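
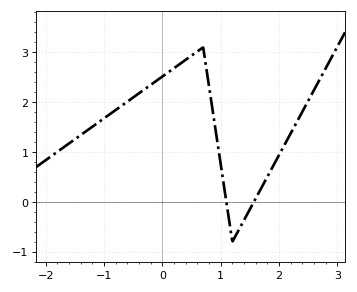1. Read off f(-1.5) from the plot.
1.3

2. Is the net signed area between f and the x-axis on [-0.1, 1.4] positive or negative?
positive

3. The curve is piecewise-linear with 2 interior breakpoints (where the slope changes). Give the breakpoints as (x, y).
(0.7, 3.1); (1.2, -0.8)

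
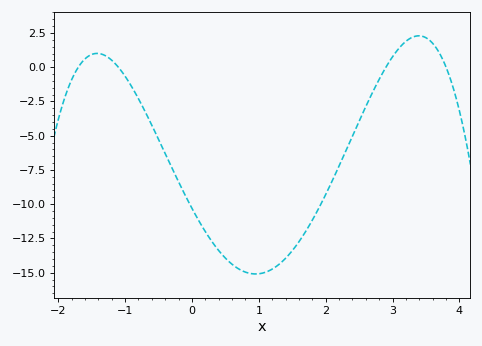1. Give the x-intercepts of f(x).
-1.7, -1.1, 2.9, 3.8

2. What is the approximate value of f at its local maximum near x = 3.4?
2.2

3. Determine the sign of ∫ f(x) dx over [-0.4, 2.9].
negative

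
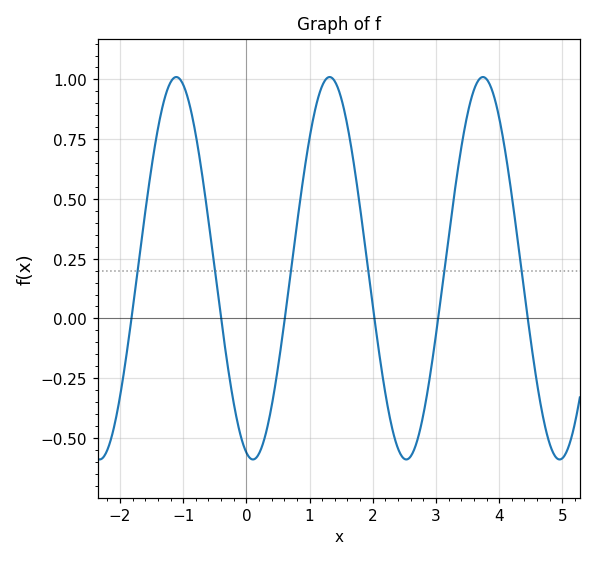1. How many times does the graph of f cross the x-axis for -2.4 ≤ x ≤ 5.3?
6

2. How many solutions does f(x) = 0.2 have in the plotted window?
6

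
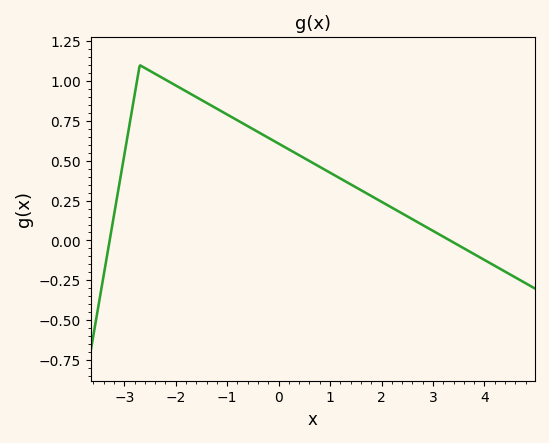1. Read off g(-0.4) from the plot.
0.68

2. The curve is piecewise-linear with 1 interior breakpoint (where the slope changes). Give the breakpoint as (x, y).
(-2.7, 1.1)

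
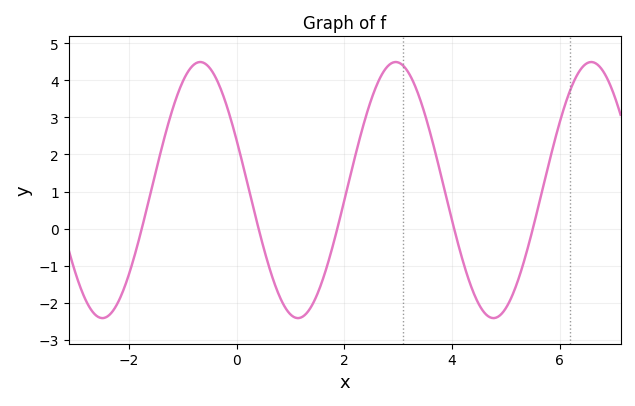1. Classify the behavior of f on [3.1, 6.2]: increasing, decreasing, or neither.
neither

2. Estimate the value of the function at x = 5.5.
-0.017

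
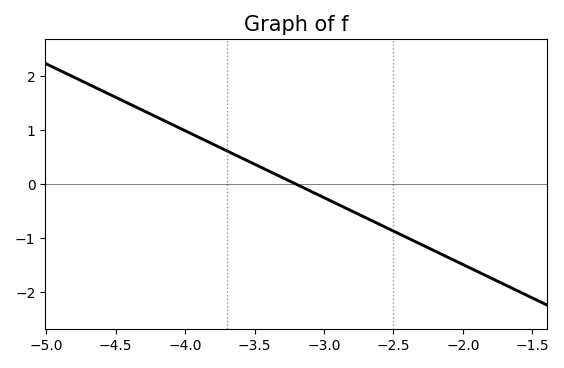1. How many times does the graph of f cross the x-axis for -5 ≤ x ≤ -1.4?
1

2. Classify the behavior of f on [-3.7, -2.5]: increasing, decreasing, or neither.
decreasing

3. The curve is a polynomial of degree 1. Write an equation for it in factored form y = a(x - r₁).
y = -1.24(x + 3.2)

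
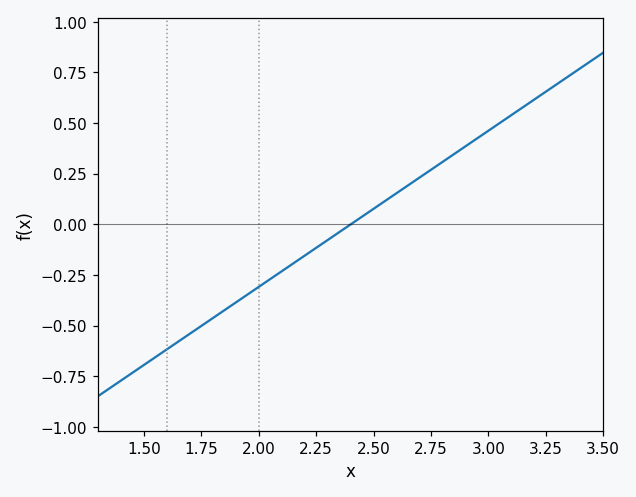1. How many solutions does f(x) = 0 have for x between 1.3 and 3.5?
1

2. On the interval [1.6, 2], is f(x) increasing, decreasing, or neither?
increasing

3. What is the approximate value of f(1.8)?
-0.462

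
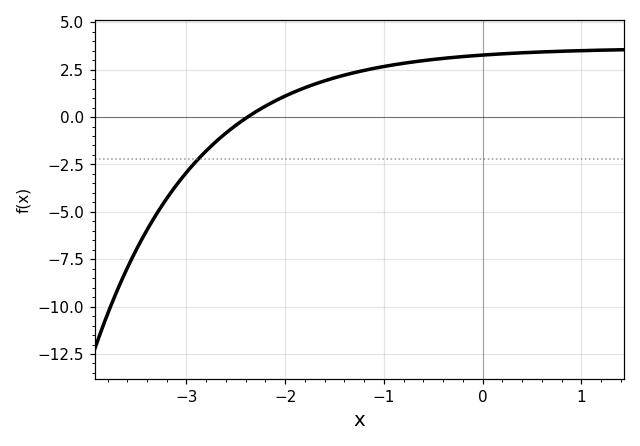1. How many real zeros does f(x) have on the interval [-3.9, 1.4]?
1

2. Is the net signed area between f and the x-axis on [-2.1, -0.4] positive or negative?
positive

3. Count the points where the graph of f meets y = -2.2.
1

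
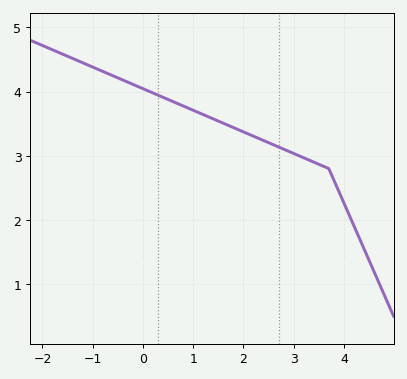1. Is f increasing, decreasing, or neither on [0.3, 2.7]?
decreasing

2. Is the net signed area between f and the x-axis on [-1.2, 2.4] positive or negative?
positive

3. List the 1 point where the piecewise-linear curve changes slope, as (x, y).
(3.7, 2.8)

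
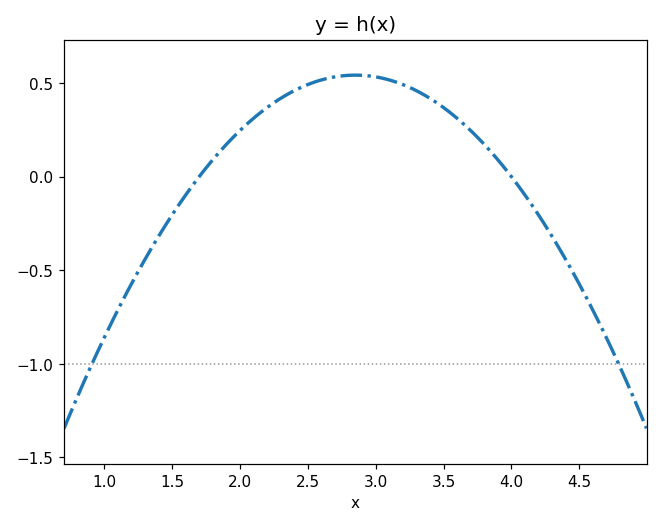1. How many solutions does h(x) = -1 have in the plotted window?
2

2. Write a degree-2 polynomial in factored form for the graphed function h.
y = -0.41(x - 1.7)(x - 4)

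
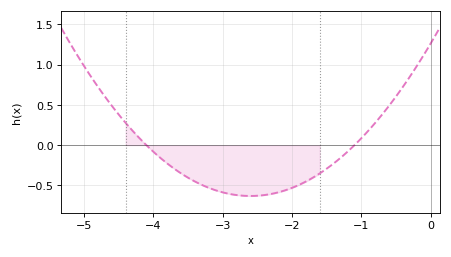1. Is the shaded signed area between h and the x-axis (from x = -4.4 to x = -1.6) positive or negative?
negative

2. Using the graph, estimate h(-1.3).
-0.15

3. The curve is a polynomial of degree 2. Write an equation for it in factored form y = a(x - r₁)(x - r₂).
y = 0.28(x + 4.1)(x + 1.1)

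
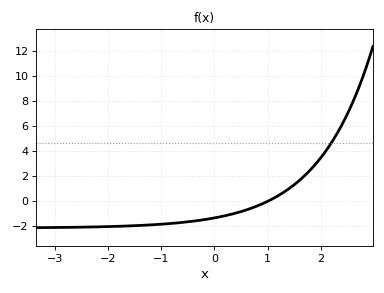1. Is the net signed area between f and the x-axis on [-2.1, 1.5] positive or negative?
negative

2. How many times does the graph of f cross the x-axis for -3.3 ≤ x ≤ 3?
1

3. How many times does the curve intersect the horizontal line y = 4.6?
1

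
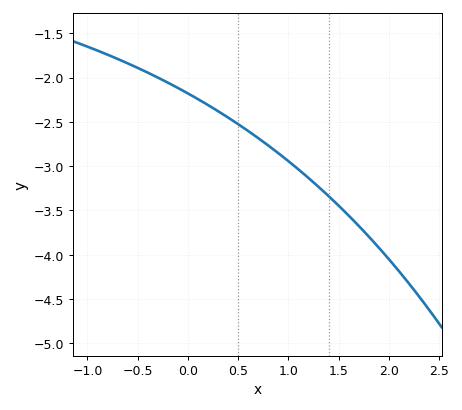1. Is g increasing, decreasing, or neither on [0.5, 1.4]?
decreasing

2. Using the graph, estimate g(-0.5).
-1.9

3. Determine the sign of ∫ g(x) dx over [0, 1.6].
negative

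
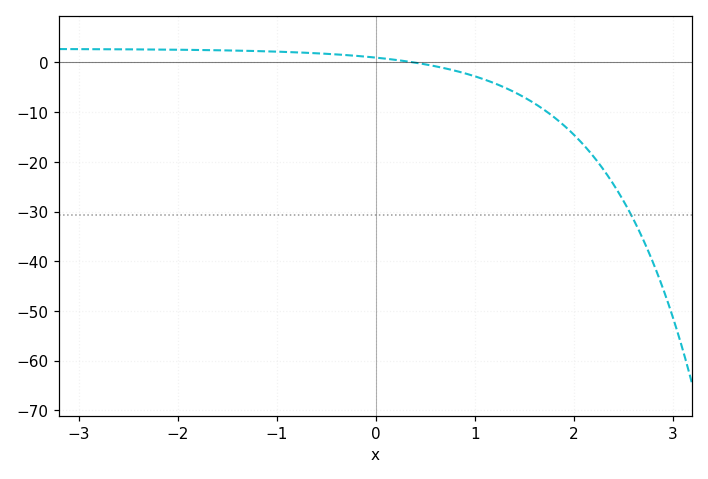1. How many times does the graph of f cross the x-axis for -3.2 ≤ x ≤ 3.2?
1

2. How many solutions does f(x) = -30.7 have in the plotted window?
1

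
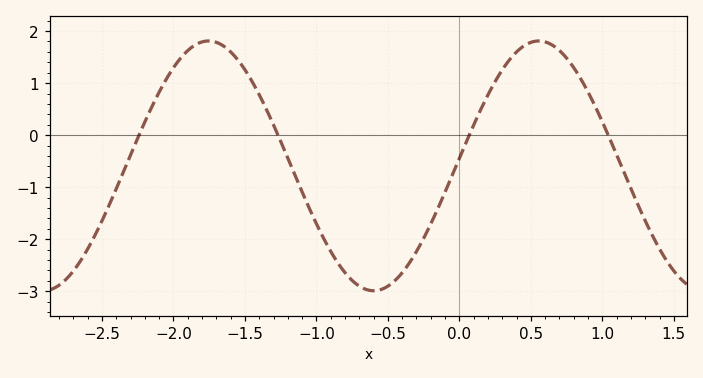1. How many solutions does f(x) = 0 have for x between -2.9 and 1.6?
4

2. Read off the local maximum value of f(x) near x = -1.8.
1.8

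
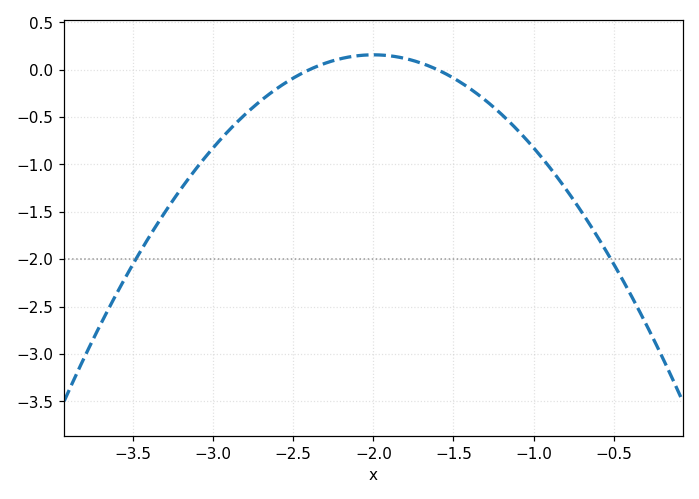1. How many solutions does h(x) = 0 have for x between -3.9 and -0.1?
2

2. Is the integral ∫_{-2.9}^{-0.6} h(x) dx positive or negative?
negative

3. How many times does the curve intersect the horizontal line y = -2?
2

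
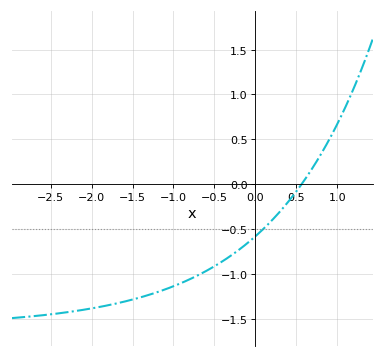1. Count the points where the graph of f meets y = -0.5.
1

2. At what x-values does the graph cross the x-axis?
0.565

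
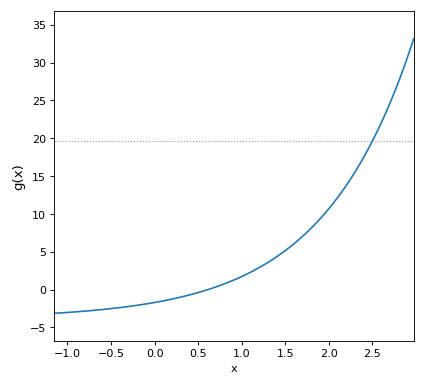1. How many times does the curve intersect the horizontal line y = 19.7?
1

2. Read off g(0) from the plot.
-1.5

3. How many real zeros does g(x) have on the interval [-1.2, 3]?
1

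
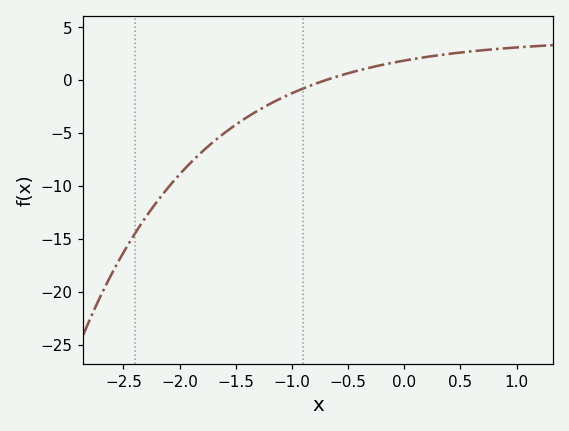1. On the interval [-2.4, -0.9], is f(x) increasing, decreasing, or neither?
increasing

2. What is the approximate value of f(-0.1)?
1.5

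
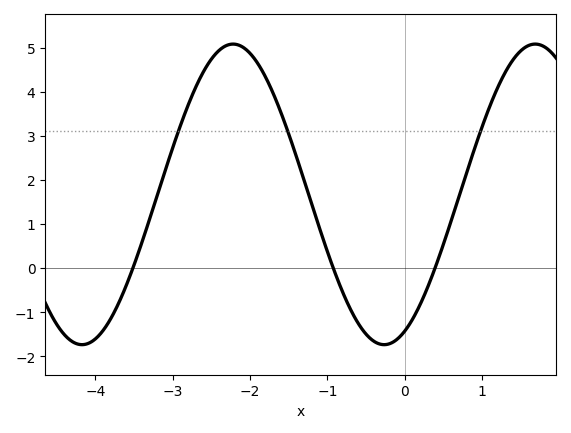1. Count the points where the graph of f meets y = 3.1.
3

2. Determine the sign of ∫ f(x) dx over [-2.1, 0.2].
positive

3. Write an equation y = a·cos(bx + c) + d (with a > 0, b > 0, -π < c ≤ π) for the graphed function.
y = 3.41cos(1.61x - 2.71) + 1.67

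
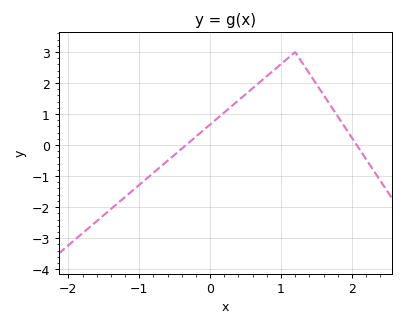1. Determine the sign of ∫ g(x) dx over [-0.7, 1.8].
positive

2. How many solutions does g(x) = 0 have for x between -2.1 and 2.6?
2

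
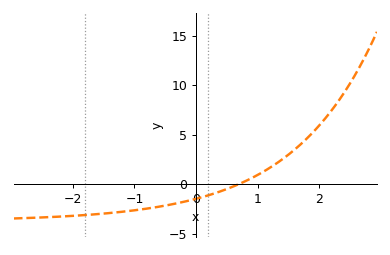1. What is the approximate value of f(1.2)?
1.66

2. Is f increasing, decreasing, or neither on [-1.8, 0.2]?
increasing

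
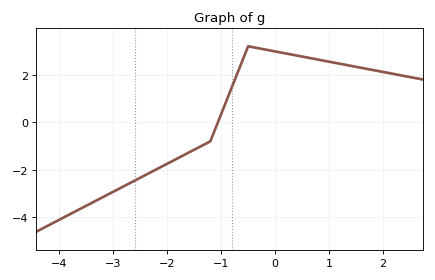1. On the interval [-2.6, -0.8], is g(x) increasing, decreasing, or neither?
increasing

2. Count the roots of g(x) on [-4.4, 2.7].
1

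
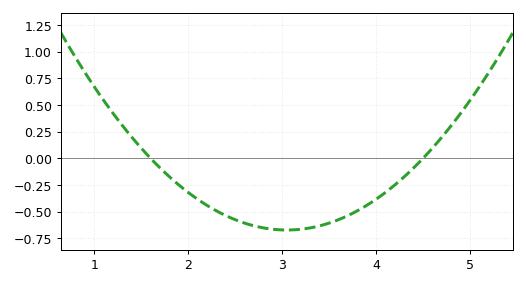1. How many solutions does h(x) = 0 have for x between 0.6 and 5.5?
2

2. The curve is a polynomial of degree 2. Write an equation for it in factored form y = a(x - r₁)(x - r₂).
y = 0.32(x - 1.6)(x - 4.5)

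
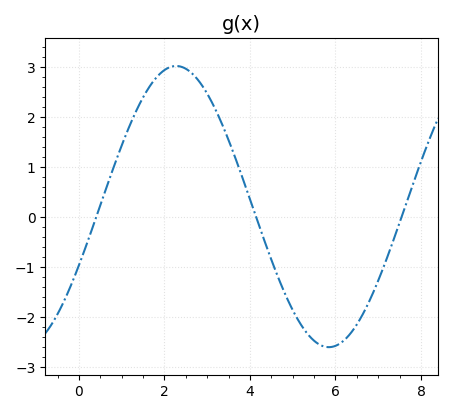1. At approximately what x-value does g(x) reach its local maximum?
2.2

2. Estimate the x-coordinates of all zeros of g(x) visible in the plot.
0.4, 4.2, 7.6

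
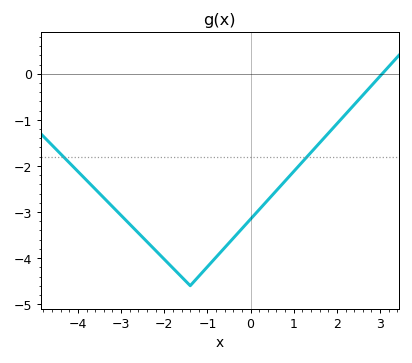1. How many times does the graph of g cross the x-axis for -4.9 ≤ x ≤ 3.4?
1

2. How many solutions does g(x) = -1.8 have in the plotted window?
2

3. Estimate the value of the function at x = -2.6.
-3.46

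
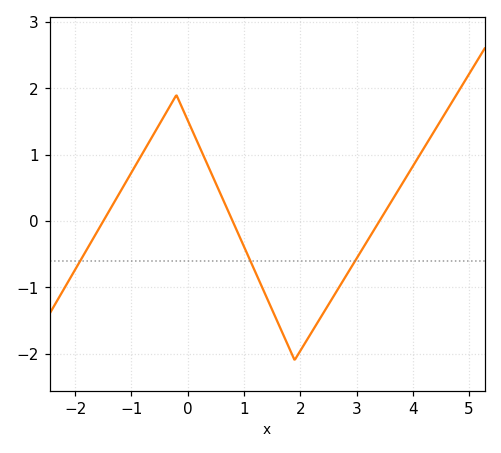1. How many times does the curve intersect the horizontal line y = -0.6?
3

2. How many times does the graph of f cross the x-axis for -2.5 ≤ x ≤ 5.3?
3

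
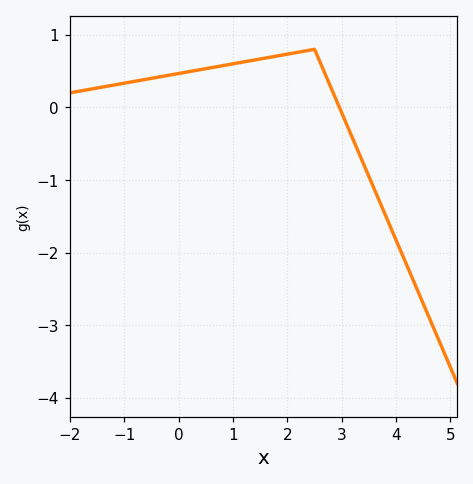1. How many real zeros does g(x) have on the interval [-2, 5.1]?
1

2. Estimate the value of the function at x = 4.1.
-2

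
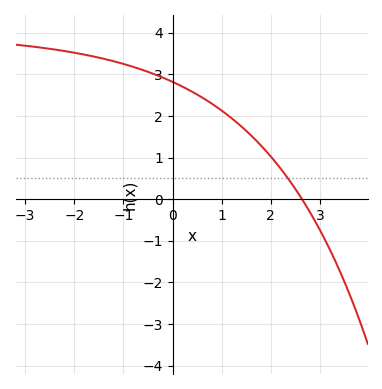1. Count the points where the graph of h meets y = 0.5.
1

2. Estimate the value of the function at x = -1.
3.3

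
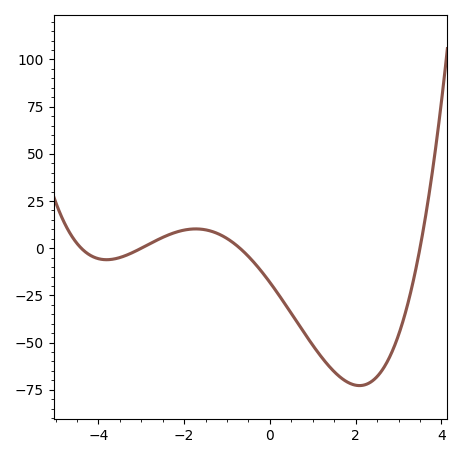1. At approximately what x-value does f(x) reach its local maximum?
-1.8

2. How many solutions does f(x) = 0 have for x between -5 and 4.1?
4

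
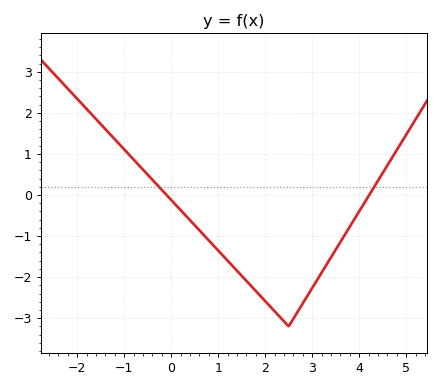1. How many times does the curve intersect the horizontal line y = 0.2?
2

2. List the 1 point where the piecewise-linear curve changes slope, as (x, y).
(2.5, -3.2)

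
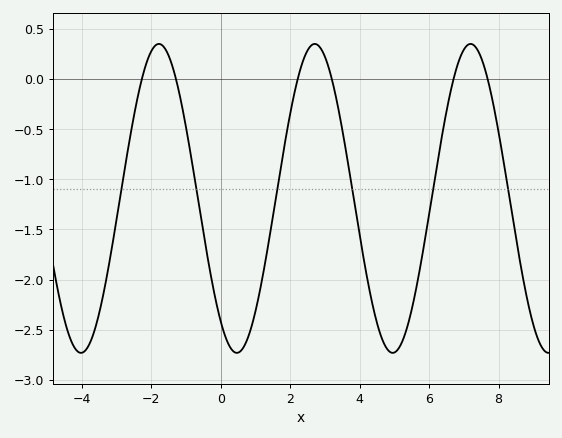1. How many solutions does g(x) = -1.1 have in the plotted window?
6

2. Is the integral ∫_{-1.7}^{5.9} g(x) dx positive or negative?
negative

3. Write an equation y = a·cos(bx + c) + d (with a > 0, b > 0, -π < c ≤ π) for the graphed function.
y = 1.54cos(1.4x + 2.5) - 1.19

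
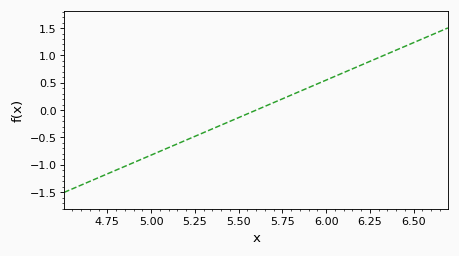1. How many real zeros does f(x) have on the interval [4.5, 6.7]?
1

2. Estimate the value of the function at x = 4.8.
-1.1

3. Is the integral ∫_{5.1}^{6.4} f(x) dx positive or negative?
positive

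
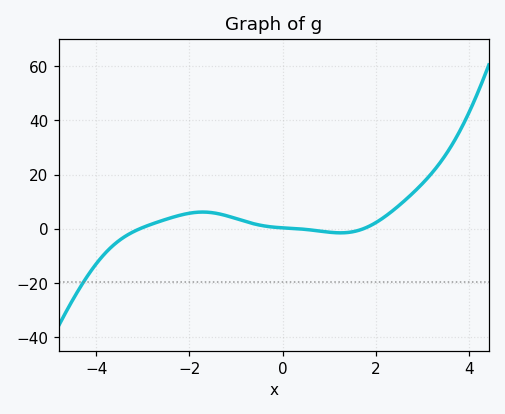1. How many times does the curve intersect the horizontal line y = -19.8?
1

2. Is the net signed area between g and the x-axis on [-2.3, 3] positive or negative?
positive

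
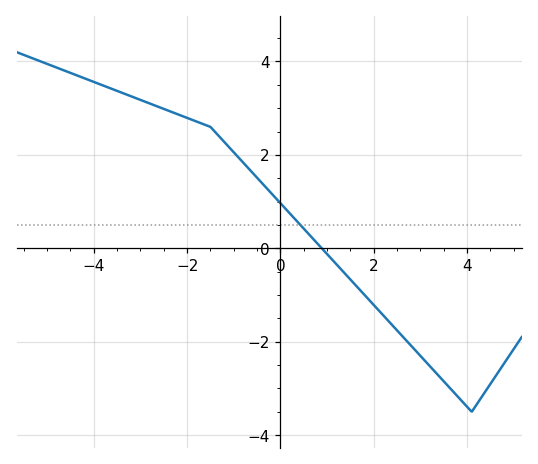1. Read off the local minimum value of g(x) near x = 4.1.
-3.4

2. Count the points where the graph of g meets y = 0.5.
1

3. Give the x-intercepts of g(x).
0.8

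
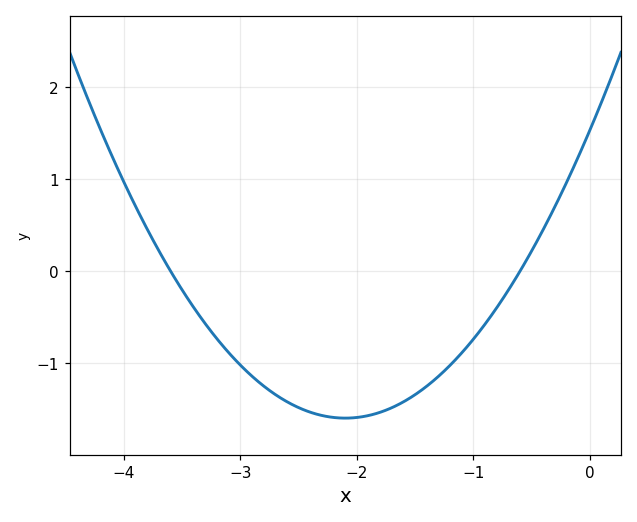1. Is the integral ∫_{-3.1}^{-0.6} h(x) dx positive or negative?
negative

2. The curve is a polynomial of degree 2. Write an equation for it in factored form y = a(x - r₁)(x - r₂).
y = 0.71(x + 3.6)(x + 0.6)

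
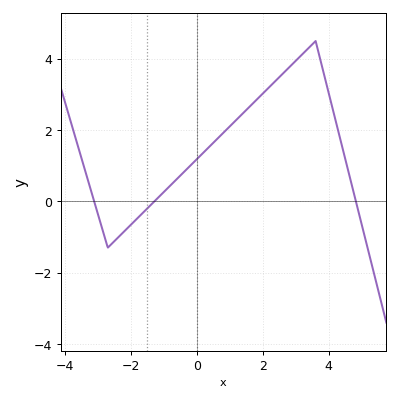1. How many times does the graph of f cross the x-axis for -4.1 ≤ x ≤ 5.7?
3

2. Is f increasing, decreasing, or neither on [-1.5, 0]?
increasing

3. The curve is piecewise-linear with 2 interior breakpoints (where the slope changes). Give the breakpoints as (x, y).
(-2.7, -1.3); (3.6, 4.5)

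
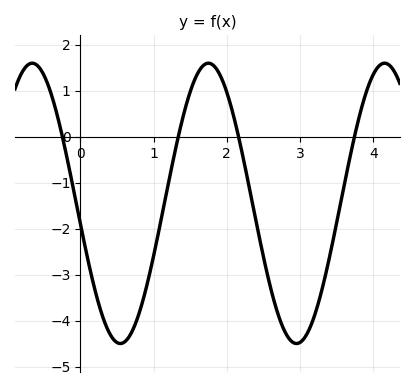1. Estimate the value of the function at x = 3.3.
-3.3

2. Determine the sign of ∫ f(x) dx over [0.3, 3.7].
negative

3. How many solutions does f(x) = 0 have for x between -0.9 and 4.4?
4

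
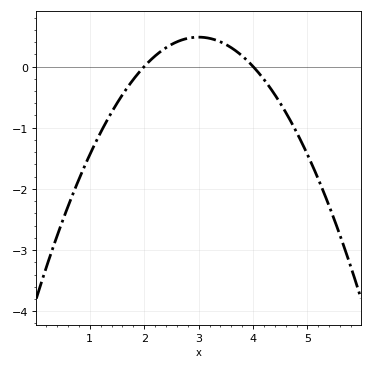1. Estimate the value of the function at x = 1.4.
-0.749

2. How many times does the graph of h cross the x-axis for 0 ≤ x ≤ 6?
2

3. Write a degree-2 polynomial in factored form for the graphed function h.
y = -0.48(x - 2)(x - 4)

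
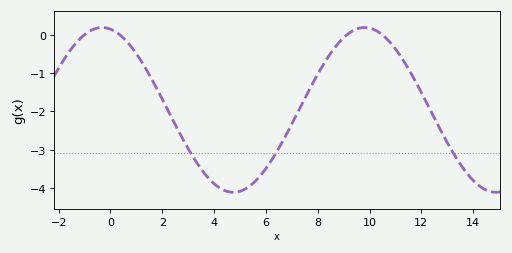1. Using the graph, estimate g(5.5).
-3.9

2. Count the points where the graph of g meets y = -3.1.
3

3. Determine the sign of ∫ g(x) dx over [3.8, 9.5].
negative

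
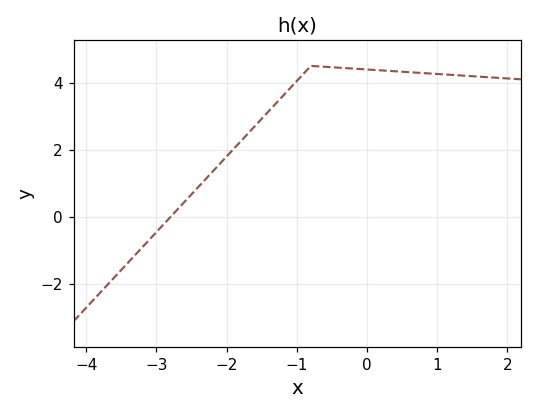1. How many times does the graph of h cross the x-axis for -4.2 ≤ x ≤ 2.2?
1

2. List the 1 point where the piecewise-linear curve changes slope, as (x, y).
(-0.8, 4.5)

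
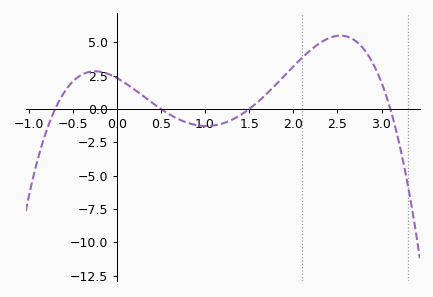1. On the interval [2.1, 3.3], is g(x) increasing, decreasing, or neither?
neither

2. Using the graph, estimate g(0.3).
1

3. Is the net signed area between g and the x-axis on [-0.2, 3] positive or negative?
positive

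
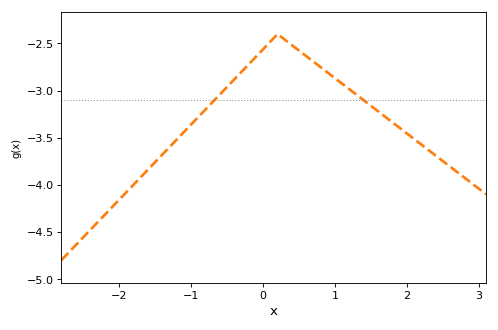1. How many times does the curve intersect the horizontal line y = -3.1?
2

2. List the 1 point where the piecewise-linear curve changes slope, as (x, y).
(0.2, -2.4)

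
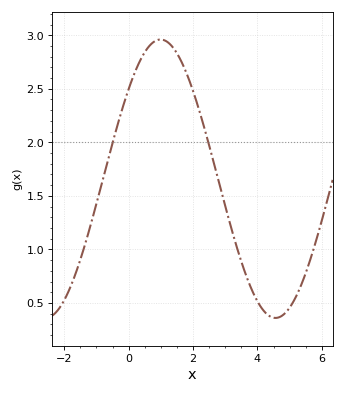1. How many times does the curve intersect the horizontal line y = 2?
2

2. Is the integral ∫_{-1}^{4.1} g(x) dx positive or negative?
positive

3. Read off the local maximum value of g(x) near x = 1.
2.95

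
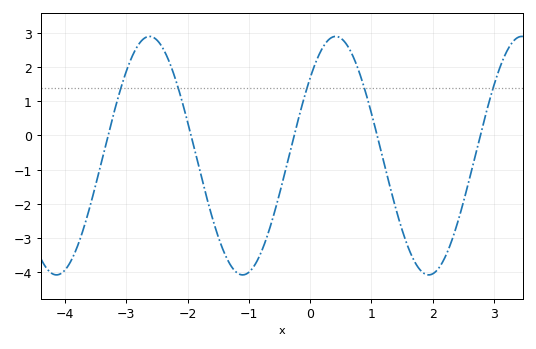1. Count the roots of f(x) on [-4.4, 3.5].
5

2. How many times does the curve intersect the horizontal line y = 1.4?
5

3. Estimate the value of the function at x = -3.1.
1.31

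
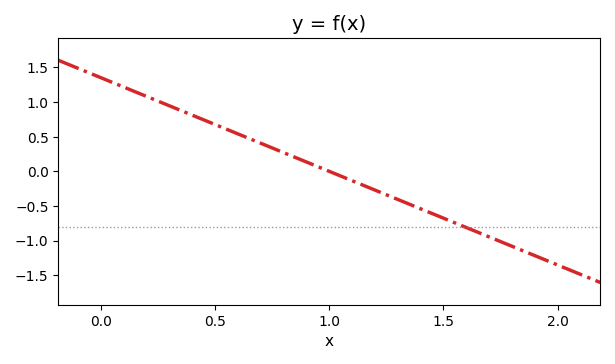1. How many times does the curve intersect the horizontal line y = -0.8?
1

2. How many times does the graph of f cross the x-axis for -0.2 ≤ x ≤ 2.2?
1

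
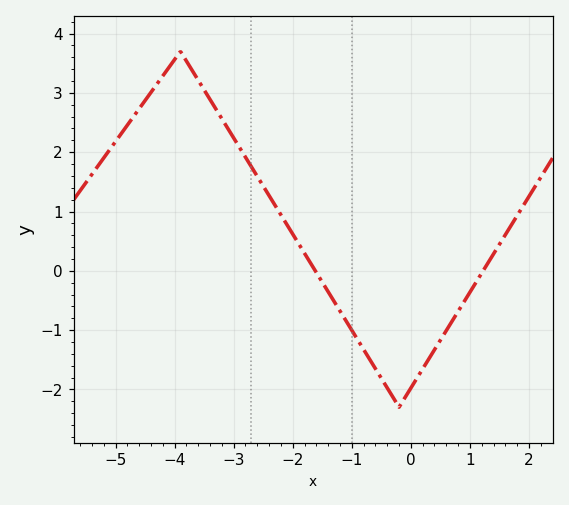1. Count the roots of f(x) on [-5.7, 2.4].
2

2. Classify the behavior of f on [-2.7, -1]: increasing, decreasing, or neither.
decreasing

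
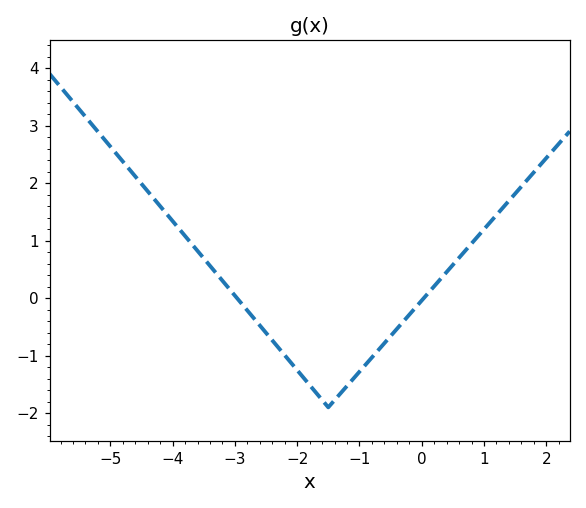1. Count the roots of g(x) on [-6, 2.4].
2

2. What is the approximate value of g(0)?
-0.042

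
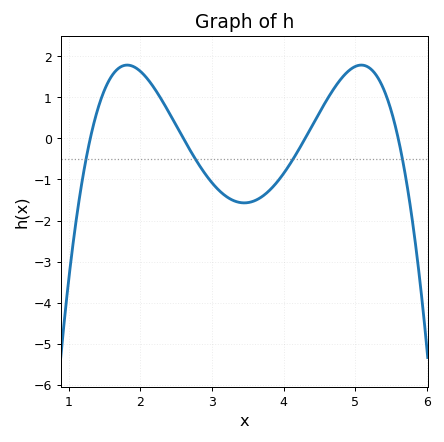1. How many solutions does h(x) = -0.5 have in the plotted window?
4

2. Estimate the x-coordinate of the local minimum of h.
3.4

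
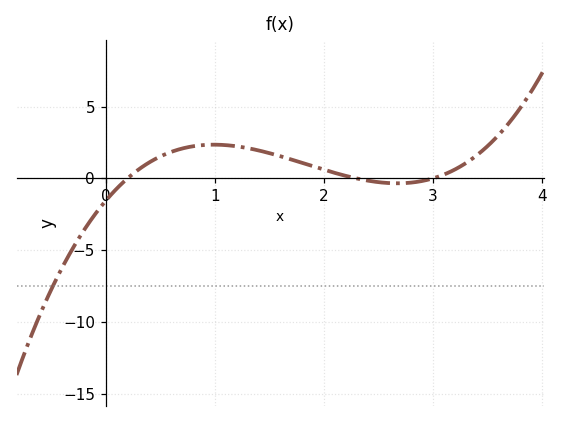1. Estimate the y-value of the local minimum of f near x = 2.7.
-0.341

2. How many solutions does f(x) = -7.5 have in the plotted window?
1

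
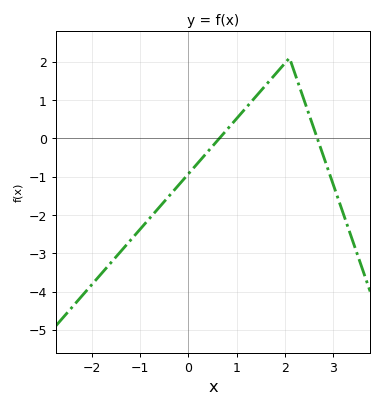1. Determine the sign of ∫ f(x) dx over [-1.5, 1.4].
negative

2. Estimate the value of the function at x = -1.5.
-3.09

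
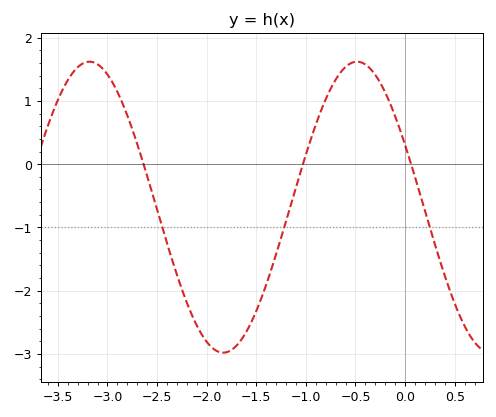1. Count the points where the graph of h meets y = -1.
3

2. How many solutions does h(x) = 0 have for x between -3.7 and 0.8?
3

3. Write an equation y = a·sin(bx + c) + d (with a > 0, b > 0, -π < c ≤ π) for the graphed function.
y = 2.3sin(2.3x + 2.7) - 0.68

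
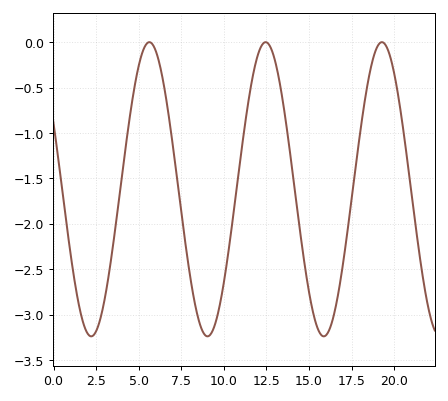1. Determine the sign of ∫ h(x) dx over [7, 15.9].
negative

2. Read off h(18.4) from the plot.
-0.5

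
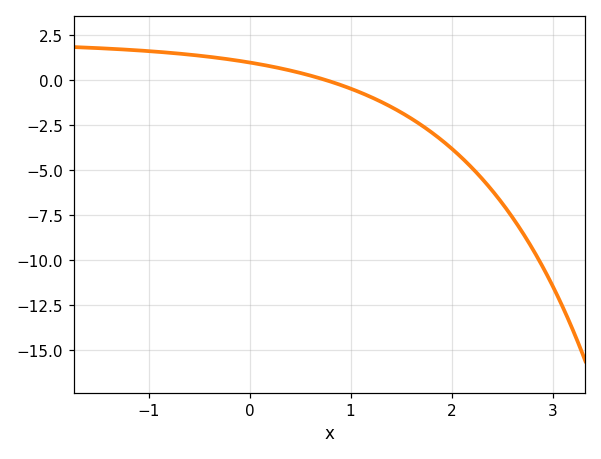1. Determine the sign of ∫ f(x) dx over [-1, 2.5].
negative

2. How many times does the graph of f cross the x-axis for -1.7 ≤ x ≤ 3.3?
1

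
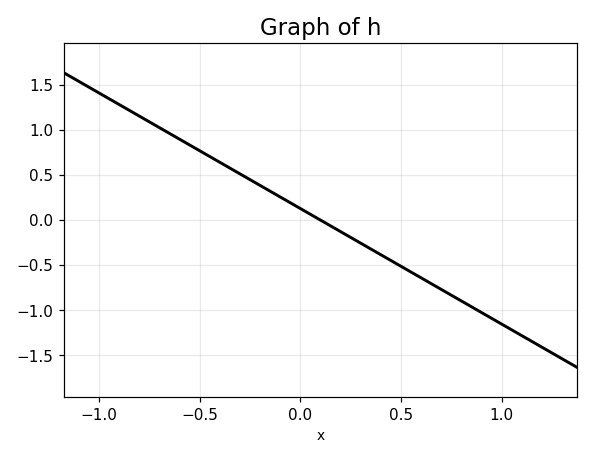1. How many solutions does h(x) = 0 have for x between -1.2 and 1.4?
1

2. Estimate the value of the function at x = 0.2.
-0.128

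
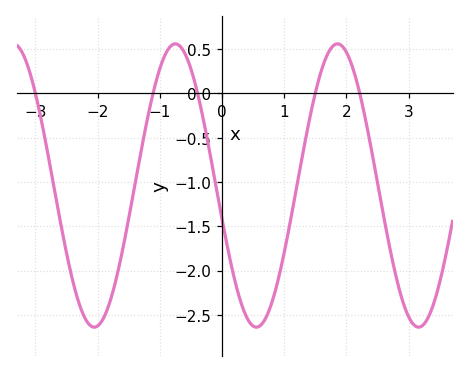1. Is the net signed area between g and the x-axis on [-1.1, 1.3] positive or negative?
negative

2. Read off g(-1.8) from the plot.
-2.35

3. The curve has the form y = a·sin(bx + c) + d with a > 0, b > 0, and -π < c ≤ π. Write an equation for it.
y = 1.6sin(2.41x - 2.9) - 1.04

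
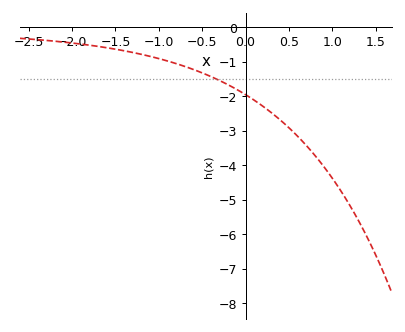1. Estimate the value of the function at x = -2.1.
-0.4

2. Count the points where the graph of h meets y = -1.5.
1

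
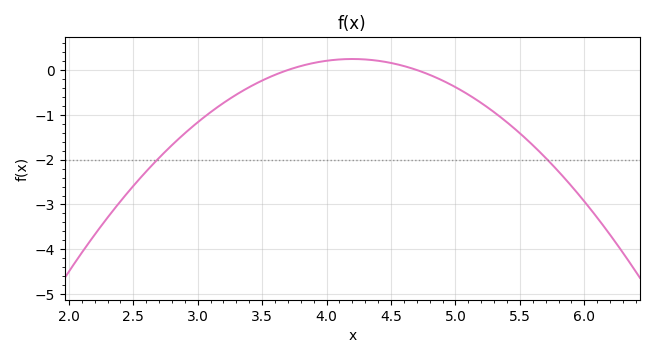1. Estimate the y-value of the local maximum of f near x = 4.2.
0.245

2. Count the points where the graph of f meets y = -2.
2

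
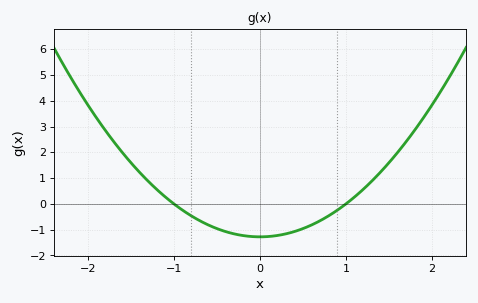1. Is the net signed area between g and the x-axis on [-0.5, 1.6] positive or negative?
negative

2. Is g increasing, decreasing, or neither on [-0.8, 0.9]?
neither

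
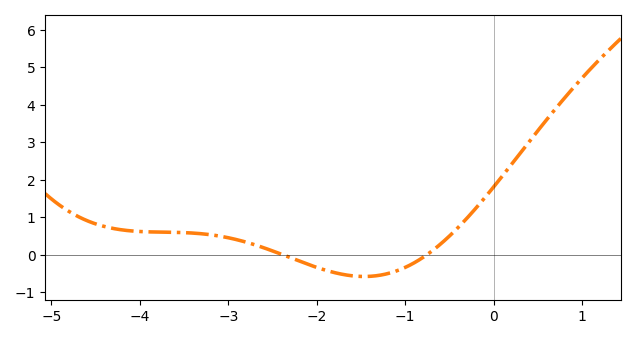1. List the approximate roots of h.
-2.4, -0.8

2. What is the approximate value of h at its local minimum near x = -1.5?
-0.6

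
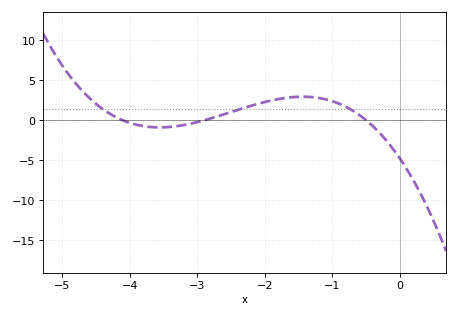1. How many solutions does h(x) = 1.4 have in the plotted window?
3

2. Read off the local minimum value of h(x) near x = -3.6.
-1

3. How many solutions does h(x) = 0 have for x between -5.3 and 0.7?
3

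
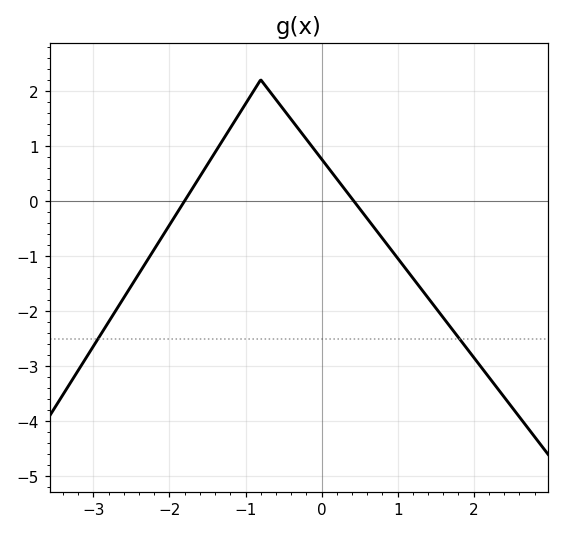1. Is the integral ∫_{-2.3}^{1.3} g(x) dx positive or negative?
positive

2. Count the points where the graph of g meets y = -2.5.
2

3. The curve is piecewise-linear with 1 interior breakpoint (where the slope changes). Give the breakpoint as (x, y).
(-0.8, 2.2)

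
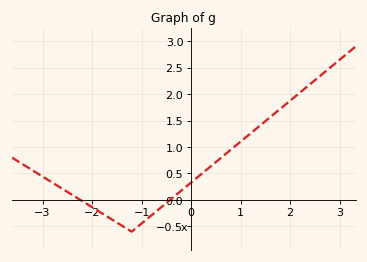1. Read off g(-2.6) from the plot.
0.211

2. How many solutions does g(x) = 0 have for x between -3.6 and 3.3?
2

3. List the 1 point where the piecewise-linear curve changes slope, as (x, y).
(-1.2, -0.6)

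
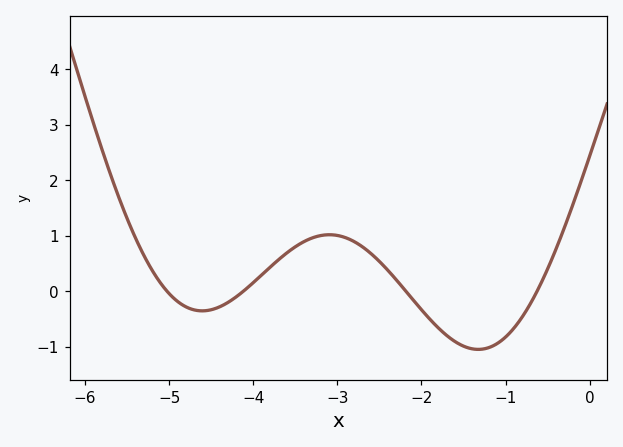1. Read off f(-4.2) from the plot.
-0.1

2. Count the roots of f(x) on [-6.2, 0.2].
4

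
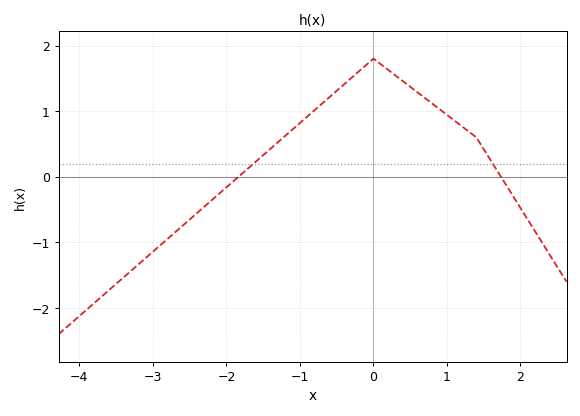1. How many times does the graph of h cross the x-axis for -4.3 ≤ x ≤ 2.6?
2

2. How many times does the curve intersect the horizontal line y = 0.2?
2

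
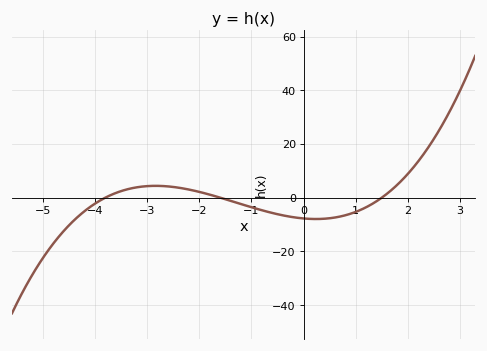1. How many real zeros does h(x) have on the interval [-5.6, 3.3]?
3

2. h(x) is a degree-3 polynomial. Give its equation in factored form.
y = 0.85(x + 3.8)(x + 1.6)(x - 1.5)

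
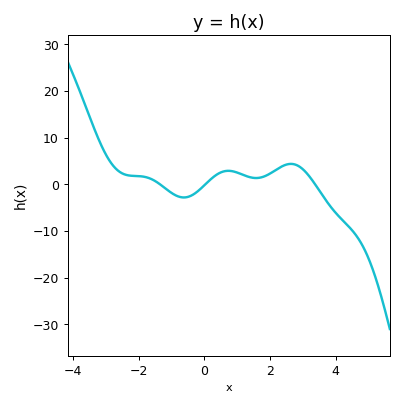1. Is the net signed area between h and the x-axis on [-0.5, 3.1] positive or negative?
positive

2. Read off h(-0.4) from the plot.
-2.41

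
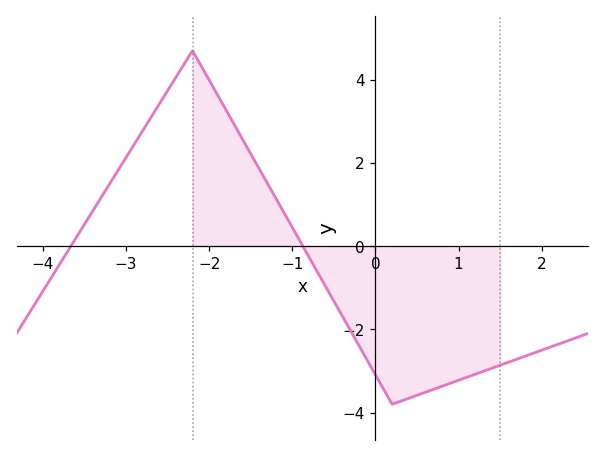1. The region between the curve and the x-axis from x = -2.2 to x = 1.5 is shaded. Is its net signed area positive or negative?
negative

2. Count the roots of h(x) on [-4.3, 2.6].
2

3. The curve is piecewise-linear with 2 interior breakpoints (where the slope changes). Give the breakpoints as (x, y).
(-2.2, 4.7); (0.2, -3.8)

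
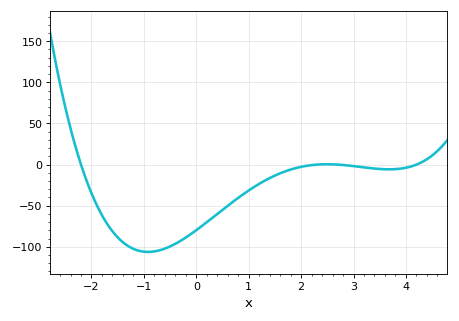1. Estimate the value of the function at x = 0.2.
-70.1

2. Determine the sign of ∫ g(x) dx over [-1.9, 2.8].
negative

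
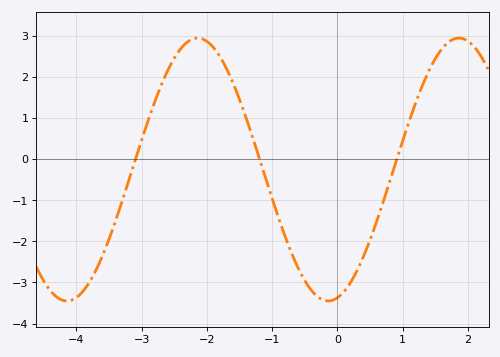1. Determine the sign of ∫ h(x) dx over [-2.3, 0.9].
negative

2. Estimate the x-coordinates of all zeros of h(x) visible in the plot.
-3.09, -1.19, 0.91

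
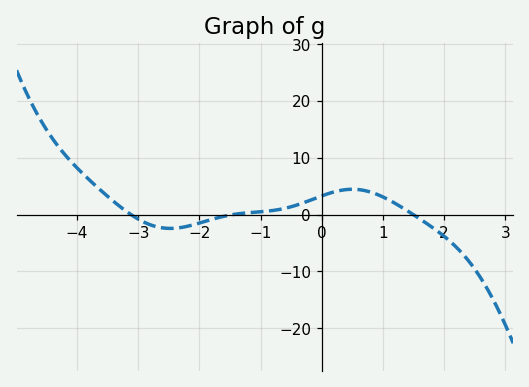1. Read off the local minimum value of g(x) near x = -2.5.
-2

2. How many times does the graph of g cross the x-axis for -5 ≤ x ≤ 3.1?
3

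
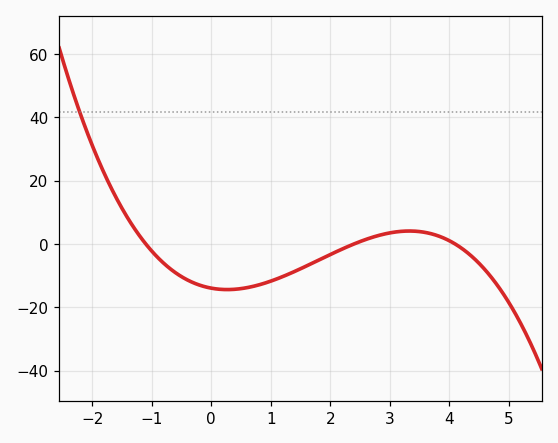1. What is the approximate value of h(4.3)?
-2.65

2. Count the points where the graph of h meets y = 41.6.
1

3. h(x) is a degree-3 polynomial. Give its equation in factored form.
y = -1.29(x + 1.1)(x - 2.4)(x - 4.1)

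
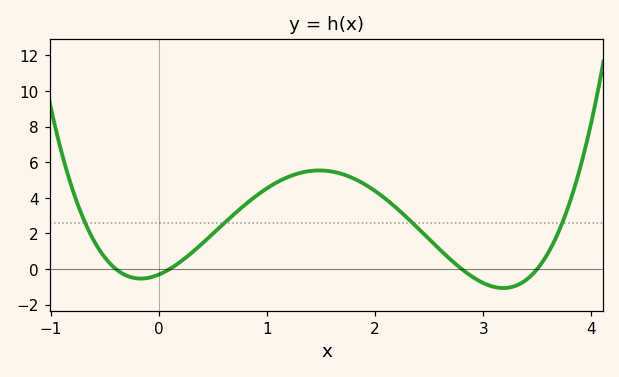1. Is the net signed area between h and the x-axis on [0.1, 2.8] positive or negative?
positive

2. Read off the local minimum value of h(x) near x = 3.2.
-1.07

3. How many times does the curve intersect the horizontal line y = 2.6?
4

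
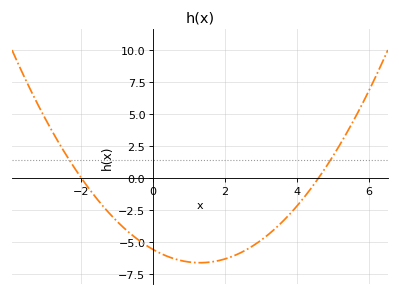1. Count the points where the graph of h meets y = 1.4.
2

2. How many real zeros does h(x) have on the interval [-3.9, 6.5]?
2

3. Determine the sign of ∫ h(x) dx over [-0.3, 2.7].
negative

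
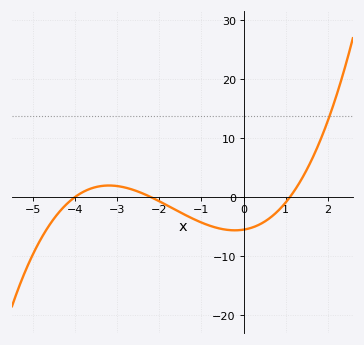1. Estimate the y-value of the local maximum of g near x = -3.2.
2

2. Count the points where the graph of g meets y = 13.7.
1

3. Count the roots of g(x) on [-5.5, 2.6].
3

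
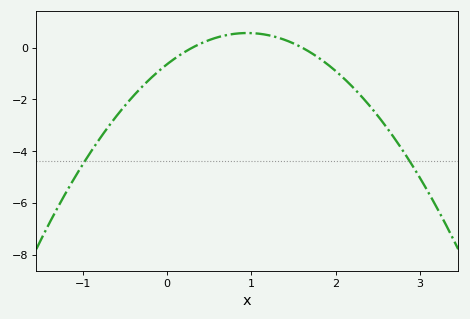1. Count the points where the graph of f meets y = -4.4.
2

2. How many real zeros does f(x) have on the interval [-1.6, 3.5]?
2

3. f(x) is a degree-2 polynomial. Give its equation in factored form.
y = -1.33(x - 0.3)(x - 1.6)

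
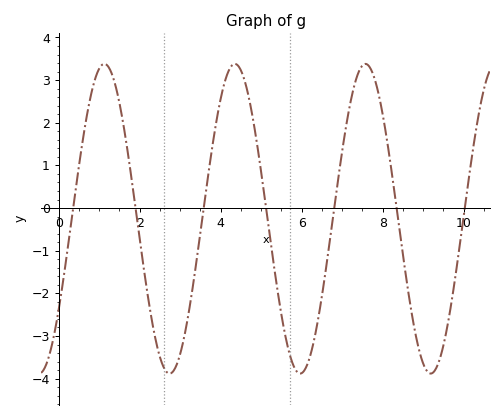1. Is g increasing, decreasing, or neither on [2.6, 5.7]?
neither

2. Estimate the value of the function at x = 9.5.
-3.2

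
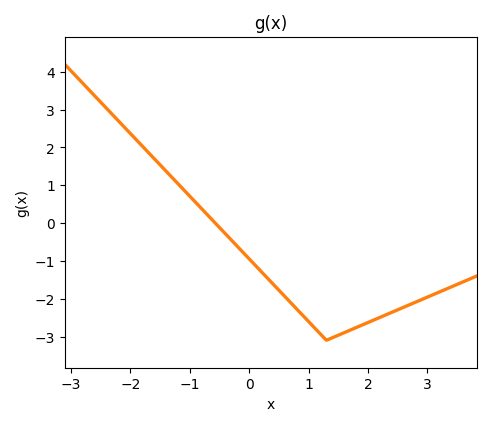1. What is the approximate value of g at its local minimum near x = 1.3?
-3.1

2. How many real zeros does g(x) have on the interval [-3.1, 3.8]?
1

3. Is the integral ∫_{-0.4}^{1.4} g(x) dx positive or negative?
negative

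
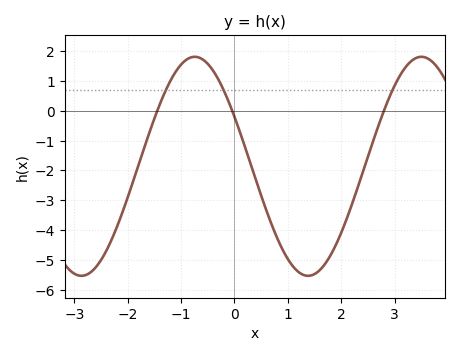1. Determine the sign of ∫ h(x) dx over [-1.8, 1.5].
negative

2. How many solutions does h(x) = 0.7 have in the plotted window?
3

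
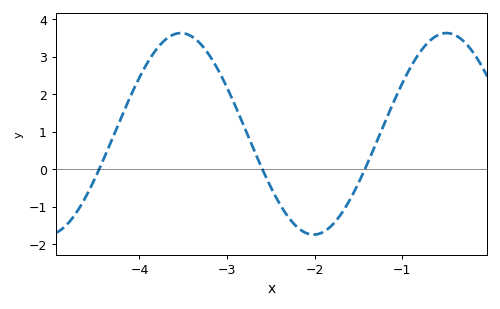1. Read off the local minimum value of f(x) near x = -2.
-1.75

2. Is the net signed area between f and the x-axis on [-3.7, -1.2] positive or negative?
positive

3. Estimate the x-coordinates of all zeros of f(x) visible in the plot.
-4.46, -2.6, -1.42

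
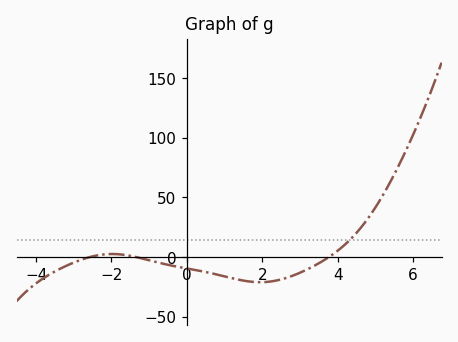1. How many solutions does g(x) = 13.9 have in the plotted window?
1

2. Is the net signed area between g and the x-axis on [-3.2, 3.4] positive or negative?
negative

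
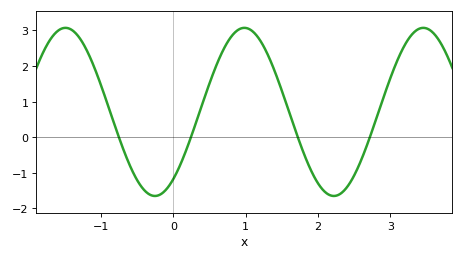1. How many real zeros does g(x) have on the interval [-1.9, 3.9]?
4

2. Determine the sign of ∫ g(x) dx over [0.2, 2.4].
positive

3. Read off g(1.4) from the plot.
1.9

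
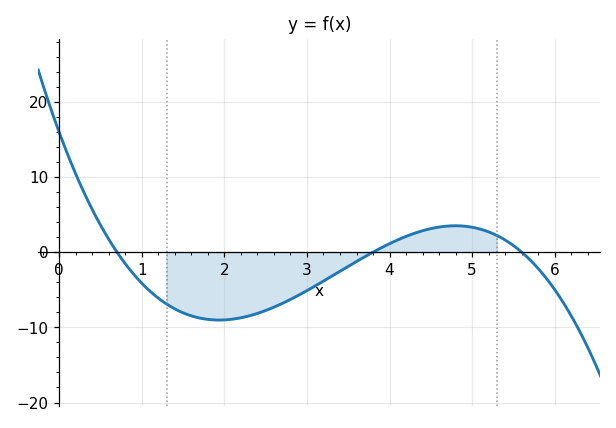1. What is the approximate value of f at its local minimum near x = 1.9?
-9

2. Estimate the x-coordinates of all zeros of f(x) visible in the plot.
0.7, 3.8, 5.6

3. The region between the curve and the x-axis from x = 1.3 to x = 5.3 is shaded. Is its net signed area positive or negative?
negative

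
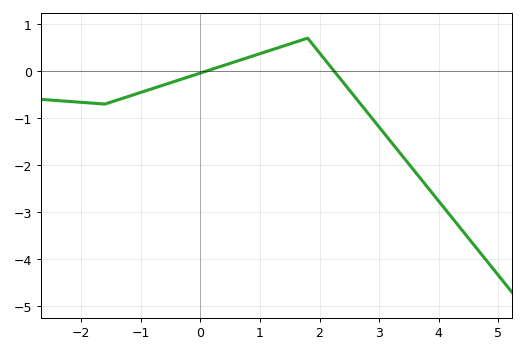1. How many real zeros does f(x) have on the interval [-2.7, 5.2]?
2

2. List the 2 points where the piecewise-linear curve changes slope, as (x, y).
(-1.6, -0.7); (1.8, 0.7)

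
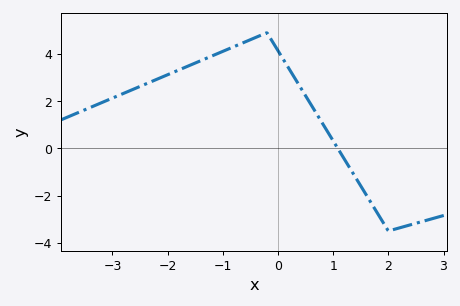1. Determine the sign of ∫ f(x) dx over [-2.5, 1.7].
positive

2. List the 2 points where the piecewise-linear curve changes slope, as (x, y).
(-0.2, 4.9); (2, -3.5)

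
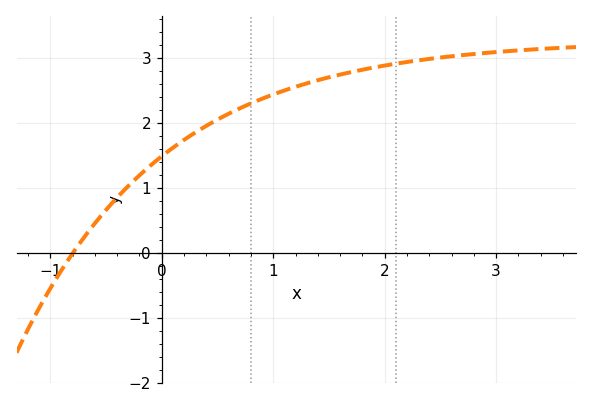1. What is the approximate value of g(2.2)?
2.94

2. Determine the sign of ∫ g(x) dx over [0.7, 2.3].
positive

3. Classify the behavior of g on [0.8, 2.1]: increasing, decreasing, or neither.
increasing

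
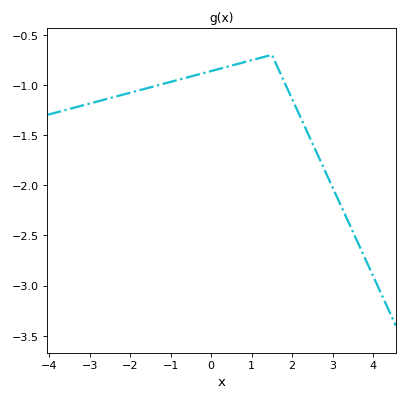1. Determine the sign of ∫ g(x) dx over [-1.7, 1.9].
negative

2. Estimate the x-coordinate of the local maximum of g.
1.5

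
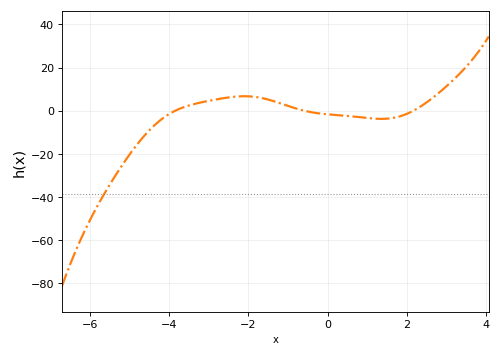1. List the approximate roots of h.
-3.85, -0.582, 2.16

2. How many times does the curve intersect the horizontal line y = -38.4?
1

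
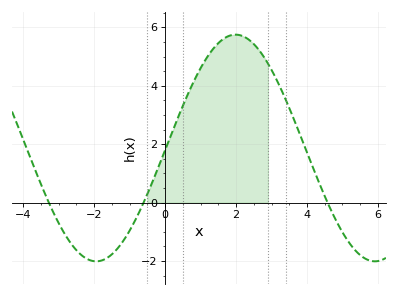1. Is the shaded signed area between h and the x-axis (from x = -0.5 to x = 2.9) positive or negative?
positive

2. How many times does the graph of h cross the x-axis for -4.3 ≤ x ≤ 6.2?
3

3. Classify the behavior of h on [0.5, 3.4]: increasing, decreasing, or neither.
neither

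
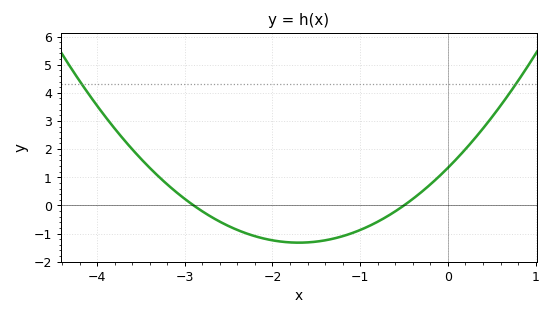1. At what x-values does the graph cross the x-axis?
-2.9, -0.5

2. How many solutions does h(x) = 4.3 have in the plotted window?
2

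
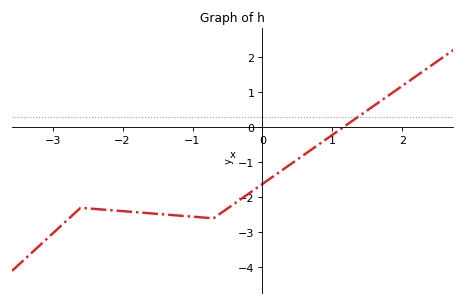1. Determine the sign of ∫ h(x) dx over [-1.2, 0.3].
negative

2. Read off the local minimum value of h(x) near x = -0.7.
-2.6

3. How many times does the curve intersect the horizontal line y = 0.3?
1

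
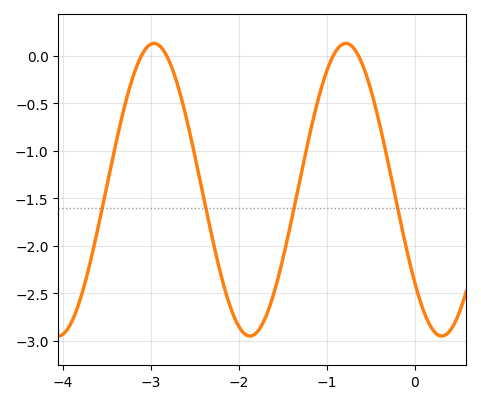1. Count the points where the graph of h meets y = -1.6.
4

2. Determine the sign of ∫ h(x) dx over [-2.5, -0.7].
negative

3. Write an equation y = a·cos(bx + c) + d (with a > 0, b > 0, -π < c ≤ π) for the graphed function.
y = 1.54cos(2.9x + 2.2) - 1.41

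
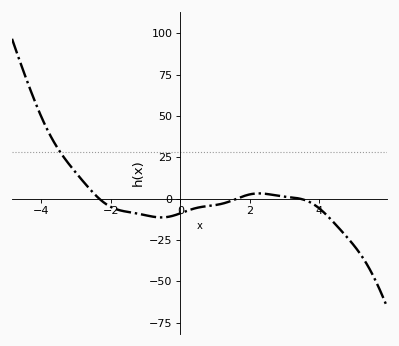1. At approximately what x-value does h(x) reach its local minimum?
-0.547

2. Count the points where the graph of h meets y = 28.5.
1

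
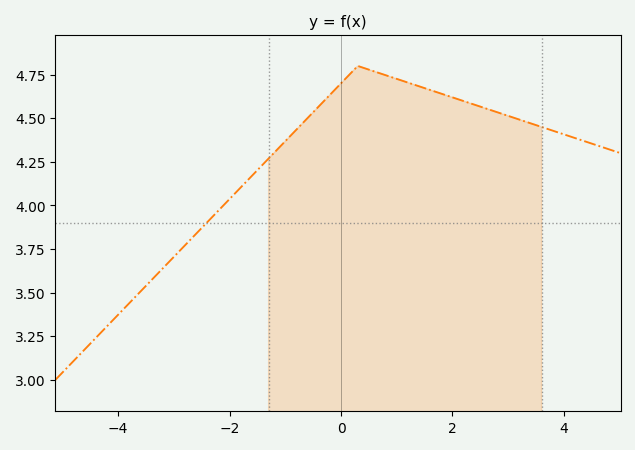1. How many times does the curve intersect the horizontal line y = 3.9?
1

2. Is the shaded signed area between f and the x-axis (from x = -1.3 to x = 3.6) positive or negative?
positive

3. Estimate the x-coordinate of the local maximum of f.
0.2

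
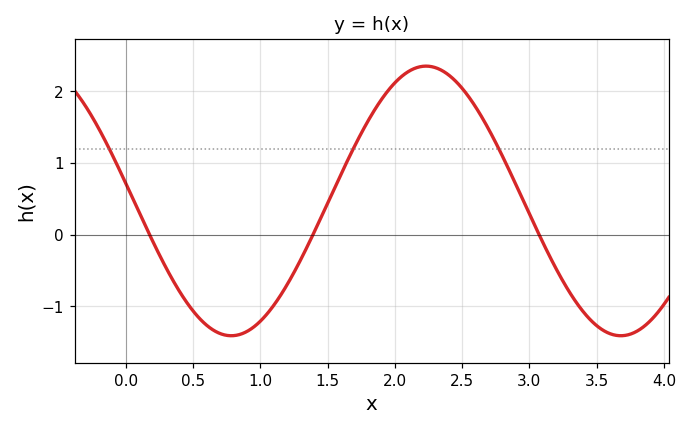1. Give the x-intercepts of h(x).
0.176, 1.39, 3.07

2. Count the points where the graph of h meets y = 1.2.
3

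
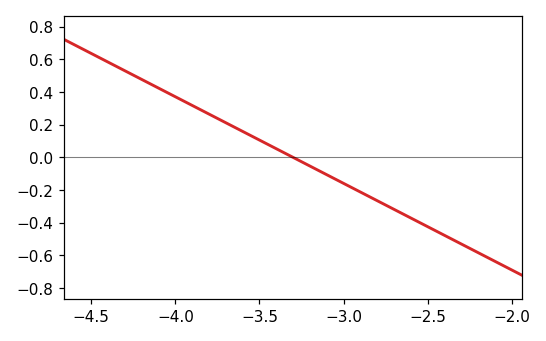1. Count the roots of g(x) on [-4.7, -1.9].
1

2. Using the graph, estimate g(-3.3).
0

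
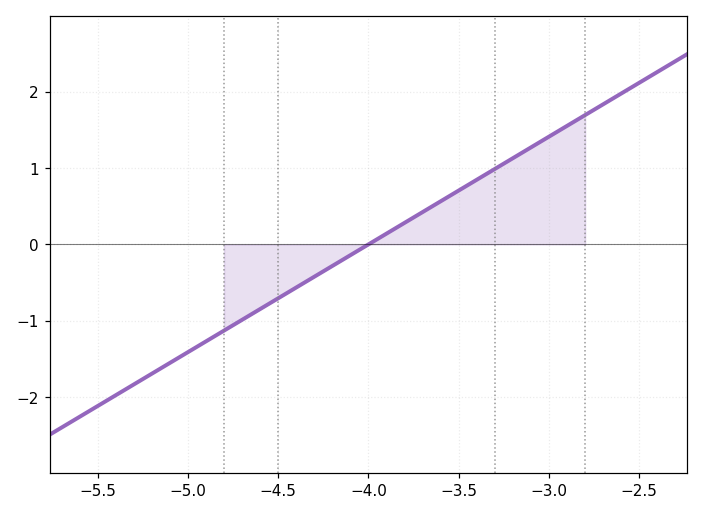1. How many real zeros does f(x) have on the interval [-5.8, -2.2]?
1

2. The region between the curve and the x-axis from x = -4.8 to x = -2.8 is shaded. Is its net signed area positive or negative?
positive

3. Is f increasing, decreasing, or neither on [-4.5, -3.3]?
increasing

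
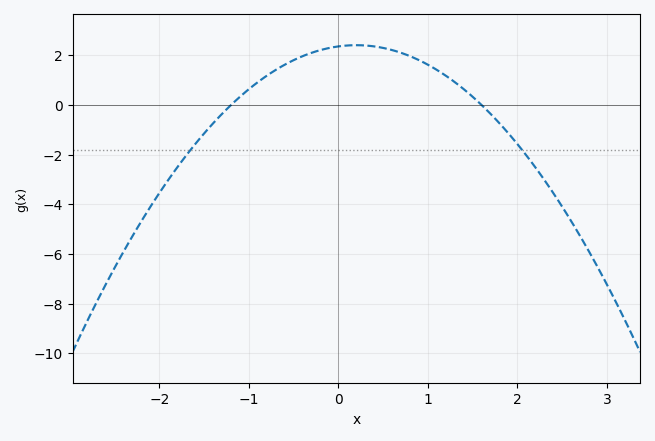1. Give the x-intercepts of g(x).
-1.2, 1.6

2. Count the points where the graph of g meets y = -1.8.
2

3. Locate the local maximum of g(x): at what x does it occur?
0.2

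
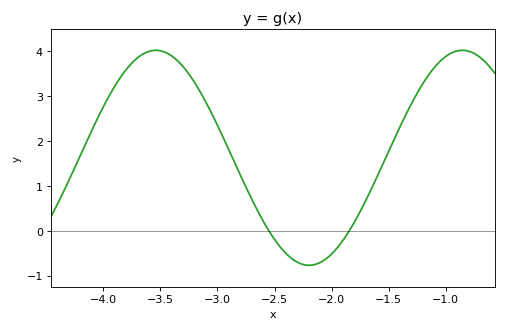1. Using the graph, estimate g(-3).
2.34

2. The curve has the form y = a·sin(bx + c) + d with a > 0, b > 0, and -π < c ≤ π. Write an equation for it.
y = 2.39sin(2.34x - 2.71) + 1.62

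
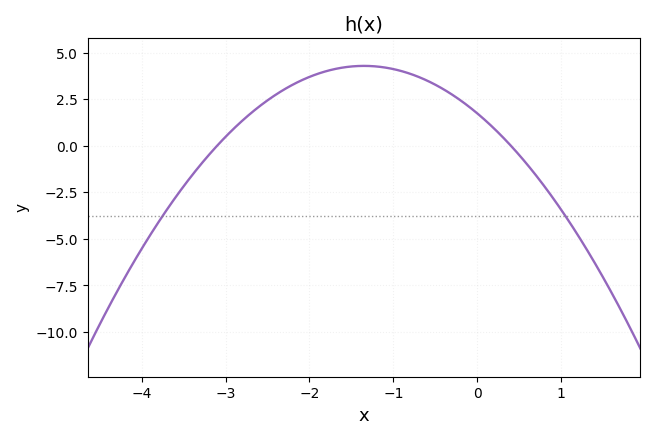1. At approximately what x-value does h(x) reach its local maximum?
-1.35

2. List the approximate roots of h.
-3.1, 0.4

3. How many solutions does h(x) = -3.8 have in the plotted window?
2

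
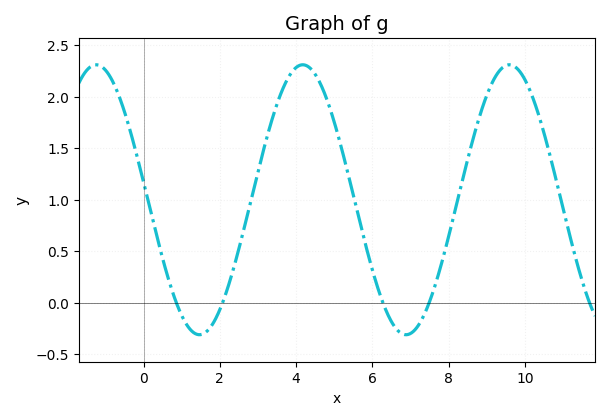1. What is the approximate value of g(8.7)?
1.65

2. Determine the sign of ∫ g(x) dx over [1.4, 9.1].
positive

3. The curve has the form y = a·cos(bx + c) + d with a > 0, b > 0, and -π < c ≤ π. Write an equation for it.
y = 1.31cos(1.2x + 1.4) + 1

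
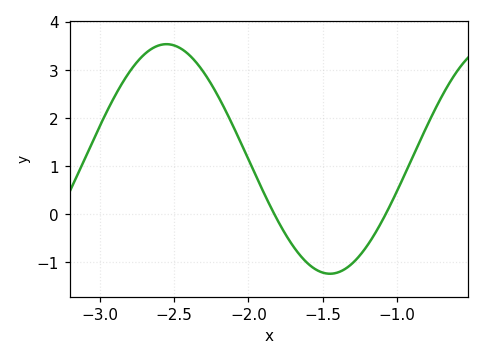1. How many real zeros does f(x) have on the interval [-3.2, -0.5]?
2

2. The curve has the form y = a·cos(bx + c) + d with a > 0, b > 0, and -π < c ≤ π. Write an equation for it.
y = 2.39cos(2.85x + 0.992) + 1.15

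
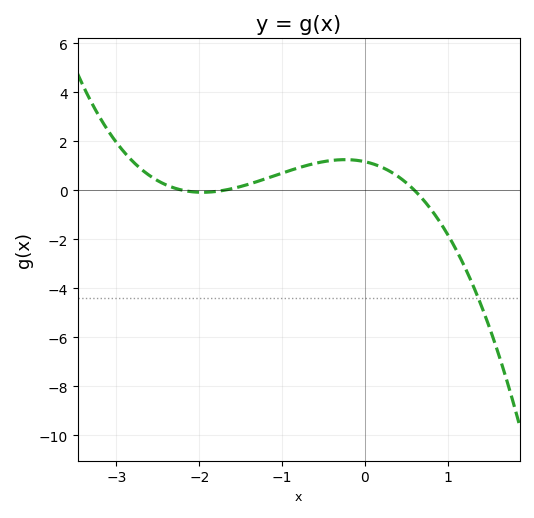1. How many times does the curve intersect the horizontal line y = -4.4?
1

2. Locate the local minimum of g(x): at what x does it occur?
-2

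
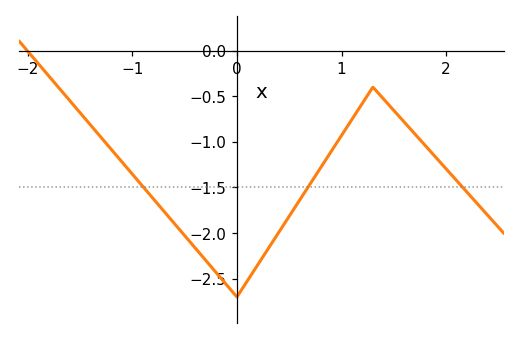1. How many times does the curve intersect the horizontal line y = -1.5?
3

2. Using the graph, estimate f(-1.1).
-1.22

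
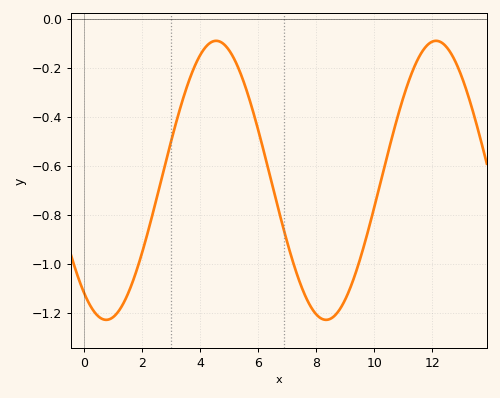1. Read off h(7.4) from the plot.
-1.06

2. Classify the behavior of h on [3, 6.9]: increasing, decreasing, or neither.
neither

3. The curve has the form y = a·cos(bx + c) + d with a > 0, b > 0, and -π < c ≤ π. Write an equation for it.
y = 0.57cos(0.83x + 2.5) - 0.66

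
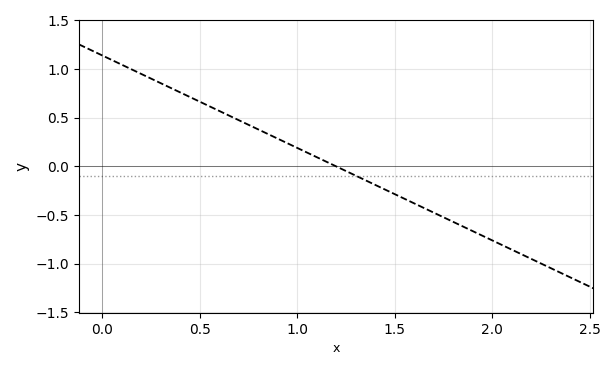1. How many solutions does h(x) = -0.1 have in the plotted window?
1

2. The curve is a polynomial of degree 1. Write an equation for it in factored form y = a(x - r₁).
y = -0.95(x - 1.2)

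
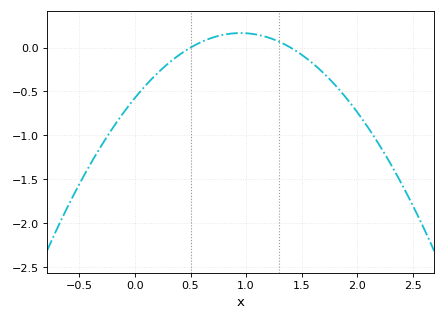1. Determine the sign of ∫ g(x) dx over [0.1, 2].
negative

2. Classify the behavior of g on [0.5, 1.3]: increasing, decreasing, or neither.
neither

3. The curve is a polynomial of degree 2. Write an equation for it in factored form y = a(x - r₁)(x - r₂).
y = -0.82(x - 0.5)(x - 1.4)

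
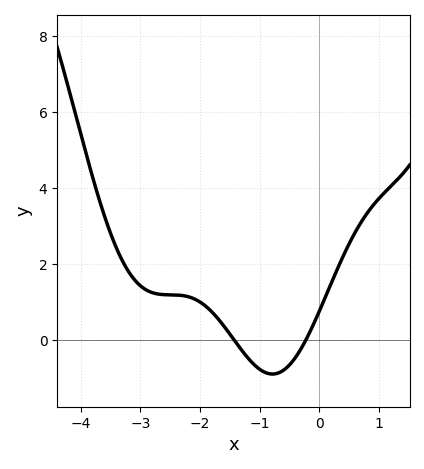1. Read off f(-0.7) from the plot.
-0.874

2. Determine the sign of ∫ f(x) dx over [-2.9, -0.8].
positive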